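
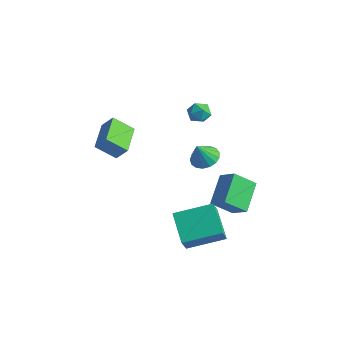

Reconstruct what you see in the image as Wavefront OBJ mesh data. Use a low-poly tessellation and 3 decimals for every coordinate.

v 1.623 -1.245 -1.075
v 2.551 -1.283 -0.363
v 1.022 0.205 -0.214
v 1.95 0.167 0.498
v 2.35 -0.407 -1.978
v 3.278 -0.445 -1.266
v 1.749 1.043 -1.117
v 2.677 1.005 -0.405
v -0.773 0.558 4.088
v -0.172 0.616 4.361
v -0.448 -0.316 3.559
v 0.153 -0.258 3.832
v -0.367 -0.427 4.207
v -0.567 0.114 4.534
v -0.053 0.186 3.386
v -0.253 0.727 3.713
v 0.273 0.386 3.927
v 0.079 0.007 4.435
v -0.699 0.293 3.485
v -0.893 -0.086 3.993
v 1.532 -1.584 2.701
v 2.285 -1.658 2.771
v 1.388 -2.036 3.759
v 2.217 -1.326 2.904
v 1.993 -1.053 2.99
v 1.662 -0.902 3.01
v 1.302 -0.907 2.959
v 0.995 -1.067 2.849
v 0.81 -1.345 2.705
v 0.791 -1.678 2.56
v 0.942 -1.99 2.447
v 1.227 -2.208 2.392
v 1.583 -2.283 2.409
v 1.927 -2.198 2.492
v 2.18 -1.973 2.623
v 2.304 -3.826 -2.338
v 2.64 -4.554 -1.13
v 1.007 -2.988 -1.472
v 1.344 -3.716 -0.264
v 3.596 -2.364 -1.816
v 3.933 -3.092 -0.608
v 2.3 -1.526 -0.95
v 2.636 -2.254 0.258
v -2.484 -3.475 1.565
v -3.32 -4.1 2.372
v -3.374 -2.007 1.778
v -4.211 -2.632 2.585
v -1.929 -3.248 2.315
v -2.766 -3.873 3.122
v -2.82 -1.78 2.528
v -3.656 -2.405 3.335
f 2 4 1
f 5 2 1
f 1 4 3
f 3 5 1
f 2 8 4
f 6 2 5
f 6 8 2
f 4 8 3
f 7 5 3
f 3 8 7
f 7 6 5
f 8 6 7
f 9 20 14
f 9 14 10
f 9 10 16
f 9 16 19
f 9 19 20
f 10 14 18
f 14 20 13
f 20 19 11
f 19 16 15
f 16 10 17
f 12 18 13
f 12 13 11
f 12 11 15
f 12 15 17
f 12 17 18
f 13 18 14
f 11 13 20
f 15 11 19
f 17 15 16
f 18 17 10
f 22 21 24
f 22 24 23
f 24 21 25
f 24 25 23
f 25 21 26
f 25 26 23
f 26 21 27
f 26 27 23
f 27 21 28
f 27 28 23
f 28 21 29
f 28 29 23
f 29 21 30
f 29 30 23
f 30 21 31
f 30 31 23
f 31 21 32
f 31 32 23
f 32 21 33
f 32 33 23
f 33 21 34
f 33 34 23
f 34 21 35
f 34 35 23
f 35 21 22
f 35 22 23
f 37 39 36
f 40 37 36
f 36 39 38
f 38 40 36
f 37 43 39
f 41 37 40
f 41 43 37
f 39 43 38
f 42 40 38
f 38 43 42
f 42 41 40
f 43 41 42
f 45 47 44
f 48 45 44
f 44 47 46
f 46 48 44
f 45 51 47
f 49 45 48
f 49 51 45
f 47 51 46
f 50 48 46
f 46 51 50
f 50 49 48
f 51 49 50



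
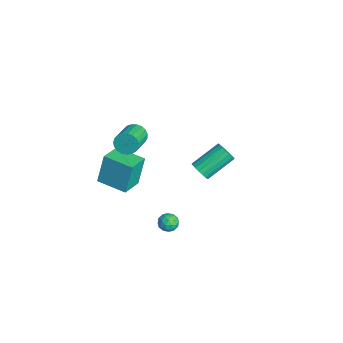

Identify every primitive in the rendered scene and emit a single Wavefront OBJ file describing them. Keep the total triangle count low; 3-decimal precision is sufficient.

v 3.399 -1.26 0.267
v 3.797 -0.766 0.12
v 4.063 -1.934 -0.2
v 4.461 -1.44 -0.347
v 4.388 -1.626 0.274
v 3.978 -1.21 0.562
v 3.882 -1.49 -0.642
v 3.472 -1.074 -0.354
v 4.096 -0.908 -0.442
v 4.409 -0.992 0.124
v 3.451 -1.708 -0.204
v 3.764 -1.792 0.362
v 3.54 -0.954 0.234
v 4.32 -1.746 -0.314
v 4.277 -1.856 0.051
v 4.511 -1.565 -0.036
v 3.646 -1.215 0.494
v 3.88 -0.924 0.408
v 4.227 -1.43 0.498
v 3.98 -1.776 -0.488
v 4.214 -1.485 -0.574
v 3.349 -1.135 -0.044
v 3.583 -0.844 -0.131
v 3.633 -1.27 -0.578
v 3.95 -0.747 -0.182
v 4.34 -1.143 -0.456
v 4 -1.173 -0.63
v 3.759 -0.928 -0.461
v 4.134 -0.796 0.151
v 4.524 -1.192 -0.124
v 4.481 -1.302 0.241
v 4.239 -1.057 0.41
v 4.309 -0.88 -0.18
v 3.336 -1.508 0.044
v 3.726 -1.904 -0.231
v 3.621 -1.643 -0.49
v 3.379 -1.398 -0.321
v 3.52 -1.557 0.376
v 3.91 -1.953 0.102
v 4.101 -1.772 0.381
v 3.86 -1.527 0.55
v 3.551 -1.82 0.1
v -1.652 2.066 -1.568
v -1.452 1.729 -0.952
v -1.907 3.497 0.164
v -2.108 3.834 -0.452
v -1.175 1.865 -1.054
v -1.63 3.633 0.062
v -0.992 2.04 -1.257
v -1.448 3.808 -0.142
v -0.94 2.221 -1.522
v -1.396 3.989 -0.407
v -1.029 2.37 -1.796
v -1.485 4.139 -0.681
v -1.242 2.46 -2.025
v -1.698 4.228 -0.91
v -1.536 2.471 -2.163
v -1.991 4.24 -1.048
v -1.853 2.403 -2.184
v -2.308 4.171 -1.068
v -2.13 2.267 -2.082
v -2.585 4.035 -0.966
v -2.312 2.092 -1.878
v -2.768 3.86 -0.763
v -2.364 1.911 -1.613
v -2.82 3.679 -0.498
v -2.275 1.761 -1.339
v -2.731 3.53 -0.224
v -2.062 1.672 -1.11
v -2.518 3.44 0.005
v -1.769 1.66 -0.972
v -2.224 3.429 0.143
v -4.936 -2.668 -3.586
v -5.25 -2.148 -1.555
v -3.541 -1.269 -3.729
v -3.855 -0.75 -1.698
v -3.825 -3.73 -3.142
v -4.139 -3.211 -1.111
v -2.43 -2.332 -3.285
v -2.744 -1.812 -1.254
v -1.113 -1.987 3.558
v -0.689 -1.748 2.973
v 0.716 -2.615 3.638
v 0.293 -2.853 4.222
v -0.647 -1.517 3.184
v 0.759 -2.383 3.849
v -0.684 -1.367 3.46
v 0.721 -2.233 4.125
v -0.796 -1.324 3.752
v 0.609 -2.19 4.417
v -0.963 -1.396 4.011
v 0.443 -2.262 4.676
v -1.155 -1.569 4.191
v 0.25 -2.436 4.856
v -1.341 -1.816 4.262
v 0.065 -2.682 4.927
v -1.486 -2.091 4.211
v -0.081 -2.958 4.876
v -1.568 -2.349 4.047
v -0.162 -3.215 4.712
v -1.57 -2.544 3.798
v -0.165 -3.41 4.463
v -1.494 -2.643 3.508
v -0.088 -3.509 4.173
v -1.351 -2.628 3.226
v 0.054 -3.494 3.891
v -1.168 -2.502 3.002
v 0.238 -3.369 3.667
v -0.975 -2.288 2.873
v 0.431 -3.154 3.538
v -0.805 -2.021 2.863
v 0.6 -2.887 3.528
f 1 38 17
f 38 12 41
f 17 41 6
f 38 41 17
f 1 17 13
f 17 6 18
f 13 18 2
f 17 18 13
f 1 13 22
f 13 2 23
f 22 23 8
f 13 23 22
f 1 22 34
f 22 8 37
f 34 37 11
f 22 37 34
f 1 34 38
f 34 11 42
f 38 42 12
f 34 42 38
f 2 18 29
f 18 6 32
f 29 32 10
f 18 32 29
f 6 41 19
f 41 12 40
f 19 40 5
f 41 40 19
f 12 42 39
f 42 11 35
f 39 35 3
f 42 35 39
f 11 37 36
f 37 8 24
f 36 24 7
f 37 24 36
f 8 23 28
f 23 2 25
f 28 25 9
f 23 25 28
f 4 30 16
f 30 10 31
f 16 31 5
f 30 31 16
f 4 16 14
f 16 5 15
f 14 15 3
f 16 15 14
f 4 14 21
f 14 3 20
f 21 20 7
f 14 20 21
f 4 21 26
f 21 7 27
f 26 27 9
f 21 27 26
f 4 26 30
f 26 9 33
f 30 33 10
f 26 33 30
f 5 31 19
f 31 10 32
f 19 32 6
f 31 32 19
f 3 15 39
f 15 5 40
f 39 40 12
f 15 40 39
f 7 20 36
f 20 3 35
f 36 35 11
f 20 35 36
f 9 27 28
f 27 7 24
f 28 24 8
f 27 24 28
f 10 33 29
f 33 9 25
f 29 25 2
f 33 25 29
f 44 43 47
f 44 47 45
f 45 47 48
f 45 48 46
f 47 43 49
f 47 49 48
f 48 49 50
f 48 50 46
f 49 43 51
f 49 51 50
f 50 51 52
f 50 52 46
f 51 43 53
f 51 53 52
f 52 53 54
f 52 54 46
f 53 43 55
f 53 55 54
f 54 55 56
f 54 56 46
f 55 43 57
f 55 57 56
f 56 57 58
f 56 58 46
f 57 43 59
f 57 59 58
f 58 59 60
f 58 60 46
f 59 43 61
f 59 61 60
f 60 61 62
f 60 62 46
f 61 43 63
f 61 63 62
f 62 63 64
f 62 64 46
f 63 43 65
f 63 65 64
f 64 65 66
f 64 66 46
f 65 43 67
f 65 67 66
f 66 67 68
f 66 68 46
f 67 43 69
f 67 69 68
f 68 69 70
f 68 70 46
f 69 43 71
f 69 71 70
f 70 71 72
f 70 72 46
f 71 43 44
f 71 44 72
f 72 44 45
f 72 45 46
f 74 76 73
f 77 74 73
f 73 76 75
f 75 77 73
f 74 80 76
f 78 74 77
f 78 80 74
f 76 80 75
f 79 77 75
f 75 80 79
f 79 78 77
f 80 78 79
f 82 81 85
f 82 85 83
f 83 85 86
f 83 86 84
f 85 81 87
f 85 87 86
f 86 87 88
f 86 88 84
f 87 81 89
f 87 89 88
f 88 89 90
f 88 90 84
f 89 81 91
f 89 91 90
f 90 91 92
f 90 92 84
f 91 81 93
f 91 93 92
f 92 93 94
f 92 94 84
f 93 81 95
f 93 95 94
f 94 95 96
f 94 96 84
f 95 81 97
f 95 97 96
f 96 97 98
f 96 98 84
f 97 81 99
f 97 99 98
f 98 99 100
f 98 100 84
f 99 81 101
f 99 101 100
f 100 101 102
f 100 102 84
f 101 81 103
f 101 103 102
f 102 103 104
f 102 104 84
f 103 81 105
f 103 105 104
f 104 105 106
f 104 106 84
f 105 81 107
f 105 107 106
f 106 107 108
f 106 108 84
f 107 81 109
f 107 109 108
f 108 109 110
f 108 110 84
f 109 81 111
f 109 111 110
f 110 111 112
f 110 112 84
f 111 81 82
f 111 82 112
f 112 82 83
f 112 83 84



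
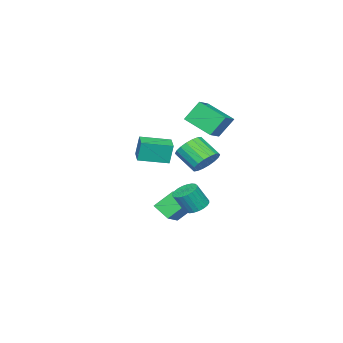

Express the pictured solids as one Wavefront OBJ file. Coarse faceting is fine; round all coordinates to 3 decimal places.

v 0.988 3.11 -2.345
v 1.476 2.591 -2.73
v 2 2.111 -1.421
v 1.512 2.63 -1.035
v 1.661 2.846 -2.711
v 2.185 2.366 -1.401
v 1.743 3.142 -2.636
v 2.267 2.662 -1.326
v 1.711 3.432 -2.516
v 2.235 2.952 -1.206
v 1.569 3.674 -2.37
v 2.093 3.194 -1.061
v 1.338 3.83 -2.221
v 1.862 3.35 -0.911
v 1.054 3.876 -2.09
v 1.578 3.396 -0.781
v 0.76 3.806 -1.998
v 1.284 3.326 -0.689
v 0.5 3.629 -1.959
v 1.024 3.149 -0.65
v 0.315 3.374 -1.979
v 0.839 2.894 -0.669
v 0.233 3.078 -2.054
v 0.757 2.598 -0.744
v 0.265 2.788 -2.174
v 0.789 2.308 -0.864
v 0.407 2.546 -2.319
v 0.931 2.066 -1.01
v 0.638 2.39 -2.469
v 1.162 1.91 -1.159
v 0.922 2.344 -2.599
v 1.446 1.864 -1.29
v 1.216 2.414 -2.691
v 1.74 1.934 -1.382
v -2.519 -1.45 -0.591
v -2.656 -1.245 0.828
v -1.531 -0.59 -0.619
v -1.668 -0.385 0.799
v -1.252 -2.895 -0.259
v -1.389 -2.69 1.159
v -0.264 -2.035 -0.288
v -0.401 -1.83 1.131
v -2.461 0.729 -4.216
v -2.549 -0.354 -3.484
v -0.76 1.22 -3.286
v -0.849 0.137 -2.553
v -1.631 -0.077 -5.307
v -1.72 -1.16 -4.574
v 0.069 0.414 -4.376
v -0.019 -0.669 -3.644
v -3.358 2.78 3.161
v -3.441 0.87 4.006
v -2.165 2.964 3.695
v -2.248 1.054 4.54
v -2.672 2.166 1.84
v -2.755 0.256 2.685
v -1.479 2.35 2.374
v -1.562 0.44 3.219
v -2.473 1.428 -0.394
v -1.479 1.518 -0.138
v -1.613 0.143 0.87
v -2.607 0.052 0.614
v -1.69 1.772 0.18
v -1.824 0.397 1.188
v -2.056 1.957 0.385
v -2.19 0.582 1.392
v -2.505 2.038 0.435
v -2.639 0.663 1.443
v -2.947 1.998 0.321
v -3.081 0.622 1.329
v -3.295 1.844 0.066
v -3.429 0.469 1.073
v -3.481 1.609 -0.281
v -3.615 0.233 0.727
v -3.467 1.337 -0.65
v -3.601 -0.038 0.358
v -3.256 1.083 -0.968
v -3.39 -0.292 0.04
v -2.89 0.898 -1.172
v -3.024 -0.477 -0.165
v -2.441 0.817 -1.223
v -2.575 -0.558 -0.215
v -1.999 0.858 -1.109
v -2.133 -0.518 -0.101
v -1.651 1.011 -0.853
v -1.785 -0.364 0.154
v -1.465 1.247 -0.507
v -1.599 -0.129 0.501
f 2 1 5
f 2 5 3
f 3 5 6
f 3 6 4
f 5 1 7
f 5 7 6
f 6 7 8
f 6 8 4
f 7 1 9
f 7 9 8
f 8 9 10
f 8 10 4
f 9 1 11
f 9 11 10
f 10 11 12
f 10 12 4
f 11 1 13
f 11 13 12
f 12 13 14
f 12 14 4
f 13 1 15
f 13 15 14
f 14 15 16
f 14 16 4
f 15 1 17
f 15 17 16
f 16 17 18
f 16 18 4
f 17 1 19
f 17 19 18
f 18 19 20
f 18 20 4
f 19 1 21
f 19 21 20
f 20 21 22
f 20 22 4
f 21 1 23
f 21 23 22
f 22 23 24
f 22 24 4
f 23 1 25
f 23 25 24
f 24 25 26
f 24 26 4
f 25 1 27
f 25 27 26
f 26 27 28
f 26 28 4
f 27 1 29
f 27 29 28
f 28 29 30
f 28 30 4
f 29 1 31
f 29 31 30
f 30 31 32
f 30 32 4
f 31 1 33
f 31 33 32
f 32 33 34
f 32 34 4
f 33 1 2
f 33 2 34
f 34 2 3
f 34 3 4
f 36 38 35
f 39 36 35
f 35 38 37
f 37 39 35
f 36 42 38
f 40 36 39
f 40 42 36
f 38 42 37
f 41 39 37
f 37 42 41
f 41 40 39
f 42 40 41
f 44 46 43
f 47 44 43
f 43 46 45
f 45 47 43
f 44 50 46
f 48 44 47
f 48 50 44
f 46 50 45
f 49 47 45
f 45 50 49
f 49 48 47
f 50 48 49
f 52 54 51
f 55 52 51
f 51 54 53
f 53 55 51
f 52 58 54
f 56 52 55
f 56 58 52
f 54 58 53
f 57 55 53
f 53 58 57
f 57 56 55
f 58 56 57
f 60 59 63
f 60 63 61
f 61 63 64
f 61 64 62
f 63 59 65
f 63 65 64
f 64 65 66
f 64 66 62
f 65 59 67
f 65 67 66
f 66 67 68
f 66 68 62
f 67 59 69
f 67 69 68
f 68 69 70
f 68 70 62
f 69 59 71
f 69 71 70
f 70 71 72
f 70 72 62
f 71 59 73
f 71 73 72
f 72 73 74
f 72 74 62
f 73 59 75
f 73 75 74
f 74 75 76
f 74 76 62
f 75 59 77
f 75 77 76
f 76 77 78
f 76 78 62
f 77 59 79
f 77 79 78
f 78 79 80
f 78 80 62
f 79 59 81
f 79 81 80
f 80 81 82
f 80 82 62
f 81 59 83
f 81 83 82
f 82 83 84
f 82 84 62
f 83 59 85
f 83 85 84
f 84 85 86
f 84 86 62
f 85 59 87
f 85 87 86
f 86 87 88
f 86 88 62
f 87 59 60
f 87 60 88
f 88 60 61
f 88 61 62



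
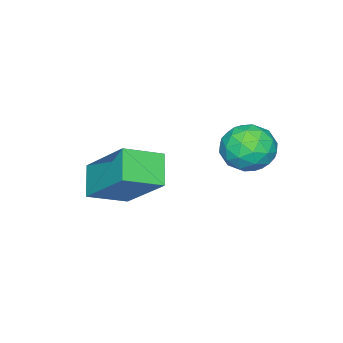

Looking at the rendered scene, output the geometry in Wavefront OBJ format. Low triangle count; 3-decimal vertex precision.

v -1.358 0.472 -1.065
v -0.704 0.218 -0.812
v -1.696 -0.658 -1.328
v -1.042 -0.912 -1.075
v -1.541 -0.627 -0.598
v -1.332 0.071 -0.436
v -1.068 -0.511 -1.704
v -0.859 0.187 -1.542
v -0.524 -0.39 -1.207
v -0.817 -0.462 -0.524
v -1.583 0.022 -1.616
v -1.876 -0.05 -0.933
v -1.001 0.444 -0.916
v -1.399 -0.884 -1.224
v -1.692 -0.716 -0.944
v -1.307 -0.866 -0.795
v -1.371 0.358 -0.695
v -0.986 0.208 -0.546
v -1.478 -0.288 -0.42
v -1.414 -0.648 -1.594
v -1.029 -0.798 -1.445
v -1.093 0.426 -1.345
v -0.708 0.276 -1.196
v -0.922 -0.152 -1.72
v -0.511 -0.063 -0.999
v -0.71 -0.727 -1.153
v -0.725 -0.491 -1.523
v -0.603 -0.081 -1.428
v -0.683 -0.105 -0.597
v -0.882 -0.769 -0.751
v -1.175 -0.601 -0.472
v -1.052 -0.191 -0.376
v -0.578 -0.462 -0.829
v -1.518 0.329 -1.389
v -1.717 -0.335 -1.543
v -1.348 -0.249 -1.764
v -1.225 0.161 -1.668
v -1.69 0.287 -0.987
v -1.889 -0.377 -1.141
v -1.797 -0.359 -0.712
v -1.675 0.051 -0.617
v -1.822 0.022 -1.311
v 0.819 -3.503 -1.795
v 1.165 -2.186 -0.543
v -0.014 -2.895 -2.206
v 0.332 -1.578 -0.954
v 1.428 -3.082 -2.406
v 1.774 -1.765 -1.154
v 0.595 -2.474 -2.817
v 0.941 -1.157 -1.565
f 1 38 17
f 38 12 41
f 17 41 6
f 38 41 17
f 1 17 13
f 17 6 18
f 13 18 2
f 17 18 13
f 1 13 22
f 13 2 23
f 22 23 8
f 13 23 22
f 1 22 34
f 22 8 37
f 34 37 11
f 22 37 34
f 1 34 38
f 34 11 42
f 38 42 12
f 34 42 38
f 2 18 29
f 18 6 32
f 29 32 10
f 18 32 29
f 6 41 19
f 41 12 40
f 19 40 5
f 41 40 19
f 12 42 39
f 42 11 35
f 39 35 3
f 42 35 39
f 11 37 36
f 37 8 24
f 36 24 7
f 37 24 36
f 8 23 28
f 23 2 25
f 28 25 9
f 23 25 28
f 4 30 16
f 30 10 31
f 16 31 5
f 30 31 16
f 4 16 14
f 16 5 15
f 14 15 3
f 16 15 14
f 4 14 21
f 14 3 20
f 21 20 7
f 14 20 21
f 4 21 26
f 21 7 27
f 26 27 9
f 21 27 26
f 4 26 30
f 26 9 33
f 30 33 10
f 26 33 30
f 5 31 19
f 31 10 32
f 19 32 6
f 31 32 19
f 3 15 39
f 15 5 40
f 39 40 12
f 15 40 39
f 7 20 36
f 20 3 35
f 36 35 11
f 20 35 36
f 9 27 28
f 27 7 24
f 28 24 8
f 27 24 28
f 10 33 29
f 33 9 25
f 29 25 2
f 33 25 29
f 44 46 43
f 47 44 43
f 43 46 45
f 45 47 43
f 44 50 46
f 48 44 47
f 48 50 44
f 46 50 45
f 49 47 45
f 45 50 49
f 49 48 47
f 50 48 49



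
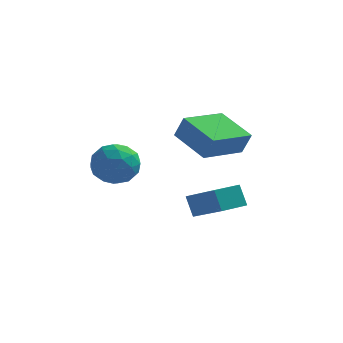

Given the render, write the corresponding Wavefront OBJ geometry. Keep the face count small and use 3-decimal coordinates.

v -1.373 -0.274 -4.537
v -1.737 0.05 -3.652
v -0.613 0.576 -4.535
v -0.976 0.899 -3.65
v 0.016 -1.519 -3.51
v -0.347 -1.196 -2.625
v 0.777 -0.67 -3.508
v 0.413 -0.346 -2.623
v -3.795 -1.593 -0.74
v -3.205 -1.839 -1.508
v -4.315 -3.121 -0.652
v -3.725 -3.367 -1.42
v -3.322 -3.126 -0.538
v -3.001 -2.181 -0.593
v -4.519 -2.779 -1.567
v -4.198 -1.834 -1.622
v -3.653 -2.571 -2.019
v -2.913 -2.786 -1.383
v -4.607 -2.174 -0.777
v -3.867 -2.389 -0.141
v -3.455 -1.582 -1.132
v -4.065 -3.378 -1.028
v -3.829 -3.236 -0.509
v -3.482 -3.381 -0.961
v -3.335 -1.783 -0.594
v -2.988 -1.928 -1.045
v -3.057 -2.684 -0.475
v -4.532 -3.032 -1.115
v -4.185 -3.177 -1.566
v -4.038 -1.579 -1.199
v -3.691 -1.724 -1.651
v -4.463 -2.276 -1.685
v -3.371 -2.157 -1.884
v -3.676 -3.055 -1.832
v -4.143 -2.709 -1.919
v -3.954 -2.154 -1.951
v -2.936 -2.283 -1.51
v -3.242 -3.181 -1.458
v -3.005 -3.039 -0.939
v -2.816 -2.484 -0.972
v -3.199 -2.713 -1.81
v -4.278 -1.779 -0.702
v -4.584 -2.677 -0.65
v -4.704 -2.476 -1.188
v -4.515 -1.921 -1.221
v -3.844 -1.905 -0.328
v -4.149 -2.803 -0.276
v -3.566 -2.806 -0.209
v -3.377 -2.251 -0.241
v -4.321 -2.247 -0.35
v -0.18 -3.711 0.102
v 0.186 -3.797 1.007
v -1.482 -2.77 0.718
v -1.116 -2.856 1.623
v 0.856 -2.104 -0.163
v 1.222 -2.19 0.742
v -0.446 -1.163 0.453
v -0.08 -1.249 1.358
f 2 4 1
f 5 2 1
f 1 4 3
f 3 5 1
f 2 8 4
f 6 2 5
f 6 8 2
f 4 8 3
f 7 5 3
f 3 8 7
f 7 6 5
f 8 6 7
f 9 46 25
f 46 20 49
f 25 49 14
f 46 49 25
f 9 25 21
f 25 14 26
f 21 26 10
f 25 26 21
f 9 21 30
f 21 10 31
f 30 31 16
f 21 31 30
f 9 30 42
f 30 16 45
f 42 45 19
f 30 45 42
f 9 42 46
f 42 19 50
f 46 50 20
f 42 50 46
f 10 26 37
f 26 14 40
f 37 40 18
f 26 40 37
f 14 49 27
f 49 20 48
f 27 48 13
f 49 48 27
f 20 50 47
f 50 19 43
f 47 43 11
f 50 43 47
f 19 45 44
f 45 16 32
f 44 32 15
f 45 32 44
f 16 31 36
f 31 10 33
f 36 33 17
f 31 33 36
f 12 38 24
f 38 18 39
f 24 39 13
f 38 39 24
f 12 24 22
f 24 13 23
f 22 23 11
f 24 23 22
f 12 22 29
f 22 11 28
f 29 28 15
f 22 28 29
f 12 29 34
f 29 15 35
f 34 35 17
f 29 35 34
f 12 34 38
f 34 17 41
f 38 41 18
f 34 41 38
f 13 39 27
f 39 18 40
f 27 40 14
f 39 40 27
f 11 23 47
f 23 13 48
f 47 48 20
f 23 48 47
f 15 28 44
f 28 11 43
f 44 43 19
f 28 43 44
f 17 35 36
f 35 15 32
f 36 32 16
f 35 32 36
f 18 41 37
f 41 17 33
f 37 33 10
f 41 33 37
f 52 54 51
f 55 52 51
f 51 54 53
f 53 55 51
f 52 58 54
f 56 52 55
f 56 58 52
f 54 58 53
f 57 55 53
f 53 58 57
f 57 56 55
f 58 56 57



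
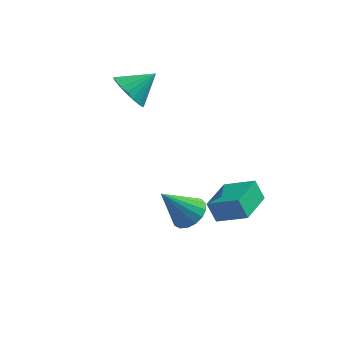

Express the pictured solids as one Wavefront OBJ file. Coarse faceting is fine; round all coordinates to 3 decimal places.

v 2.092 -0.917 -3.858
v 1.613 -0.765 -2.857
v 2.447 1.027 -3.984
v 1.968 1.179 -2.983
v 3.572 -1.139 -3.117
v 3.093 -0.987 -2.116
v 3.927 0.805 -3.243
v 3.448 0.957 -2.242
v -2.672 1.911 2.04
v -2.327 2.447 1.181
v -1.588 2.689 2.96
v -2.648 2.714 1.333
v -2.974 2.842 1.608
v -3.247 2.809 1.958
v -3.421 2.621 2.322
v -3.465 2.31 2.637
v -3.372 1.93 2.849
v -3.158 1.547 2.921
v -2.86 1.227 2.841
v -2.529 1.025 2.623
v -2.223 0.976 2.303
v -1.994 1.089 1.939
v -1.883 1.344 1.591
v -1.908 1.697 1.322
v -2.065 2.087 1.177
v 1.51 -3.649 -1.144
v 1.988 -4.411 -1.118
v 0.43 -4.271 0.444
v 2.208 -4.142 -0.863
v 2.269 -3.761 -0.673
v 2.155 -3.354 -0.59
v 1.894 -3.014 -0.635
v 1.545 -2.82 -0.796
v 1.188 -2.815 -1.037
v 0.905 -3.002 -1.303
v 0.76 -3.336 -1.532
v 0.788 -3.743 -1.673
v 0.981 -4.127 -1.692
v 1.295 -4.402 -1.586
v 1.658 -4.505 -1.379
f 2 4 1
f 5 2 1
f 1 4 3
f 3 5 1
f 2 8 4
f 6 2 5
f 6 8 2
f 4 8 3
f 7 5 3
f 3 8 7
f 7 6 5
f 8 6 7
f 10 9 12
f 10 12 11
f 12 9 13
f 12 13 11
f 13 9 14
f 13 14 11
f 14 9 15
f 14 15 11
f 15 9 16
f 15 16 11
f 16 9 17
f 16 17 11
f 17 9 18
f 17 18 11
f 18 9 19
f 18 19 11
f 19 9 20
f 19 20 11
f 20 9 21
f 20 21 11
f 21 9 22
f 21 22 11
f 22 9 23
f 22 23 11
f 23 9 24
f 23 24 11
f 24 9 25
f 24 25 11
f 25 9 10
f 25 10 11
f 27 26 29
f 27 29 28
f 29 26 30
f 29 30 28
f 30 26 31
f 30 31 28
f 31 26 32
f 31 32 28
f 32 26 33
f 32 33 28
f 33 26 34
f 33 34 28
f 34 26 35
f 34 35 28
f 35 26 36
f 35 36 28
f 36 26 37
f 36 37 28
f 37 26 38
f 37 38 28
f 38 26 39
f 38 39 28
f 39 26 40
f 39 40 28
f 40 26 27
f 40 27 28



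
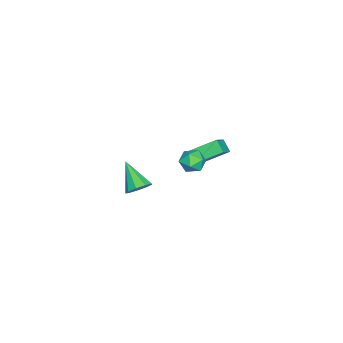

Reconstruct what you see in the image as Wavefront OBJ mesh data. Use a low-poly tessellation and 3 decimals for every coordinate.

v -1.946 -2.126 -0.931
v -1.705 -1.81 -0.25
v -0.735 -2.19 -1.33
v -0.494 -1.874 -0.649
v -0.794 -2.604 -0.661
v -1.542 -2.564 -0.415
v -0.898 -1.436 -1.165
v -1.646 -1.396 -0.919
v -1.057 -1.384 -0.394
v -0.993 -2.106 -0.083
v -1.447 -1.894 -1.497
v -1.383 -2.616 -1.186
v -2.893 -2.77 -1.495
v -3.457 -1.417 -0.654
v -3.976 -2.732 -2.284
v -4.54 -1.378 -1.443
v -2.48 -2.262 -2.037
v -3.044 -0.908 -1.196
v -3.563 -2.223 -2.826
v -4.127 -0.87 -1.985
v 3.409 -3.217 0.365
v 3.805 -3.792 0.152
v 2.531 -4.243 1.495
v 4.03 -3.562 0.534
v 3.963 -3.172 0.838
v 3.638 -2.802 0.92
v 3.205 -2.627 0.743
v 2.868 -2.728 0.389
v 2.784 -3.058 0.024
v 2.992 -3.463 -0.181
v 3.395 -3.753 -0.131
f 1 12 6
f 1 6 2
f 1 2 8
f 1 8 11
f 1 11 12
f 2 6 10
f 6 12 5
f 12 11 3
f 11 8 7
f 8 2 9
f 4 10 5
f 4 5 3
f 4 3 7
f 4 7 9
f 4 9 10
f 5 10 6
f 3 5 12
f 7 3 11
f 9 7 8
f 10 9 2
f 14 16 13
f 17 14 13
f 13 16 15
f 15 17 13
f 14 20 16
f 18 14 17
f 18 20 14
f 16 20 15
f 19 17 15
f 15 20 19
f 19 18 17
f 20 18 19
f 22 21 24
f 22 24 23
f 24 21 25
f 24 25 23
f 25 21 26
f 25 26 23
f 26 21 27
f 26 27 23
f 27 21 28
f 27 28 23
f 28 21 29
f 28 29 23
f 29 21 30
f 29 30 23
f 30 21 31
f 30 31 23
f 31 21 22
f 31 22 23



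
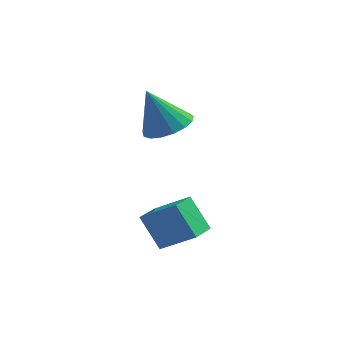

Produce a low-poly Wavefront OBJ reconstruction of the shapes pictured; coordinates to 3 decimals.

v -1.985 2.918 3.061
v -1.099 3.291 3.482
v -2.775 2.742 4.879
v -1.376 3.703 3.402
v -1.793 3.934 3.243
v -2.253 3.933 3.043
v -2.653 3.7 2.847
v -2.899 3.287 2.7
v -2.936 2.79 2.635
v -2.755 2.323 2.668
v -2.398 1.991 2.791
v -1.946 1.873 2.976
v -1.503 1.993 3.18
v -1.17 2.326 3.357
v -1.024 2.794 3.466
v -1.194 -1.13 -1.101
v -2.048 -0.753 0.211
v -0.942 -0.038 -1.251
v -1.797 0.338 0.061
v 0.197 -1.318 -0.141
v -0.658 -0.942 1.171
v 0.448 -0.227 -0.291
v -0.406 0.15 1.021
f 2 1 4
f 2 4 3
f 4 1 5
f 4 5 3
f 5 1 6
f 5 6 3
f 6 1 7
f 6 7 3
f 7 1 8
f 7 8 3
f 8 1 9
f 8 9 3
f 9 1 10
f 9 10 3
f 10 1 11
f 10 11 3
f 11 1 12
f 11 12 3
f 12 1 13
f 12 13 3
f 13 1 14
f 13 14 3
f 14 1 15
f 14 15 3
f 15 1 2
f 15 2 3
f 17 19 16
f 20 17 16
f 16 19 18
f 18 20 16
f 17 23 19
f 21 17 20
f 21 23 17
f 19 23 18
f 22 20 18
f 18 23 22
f 22 21 20
f 23 21 22



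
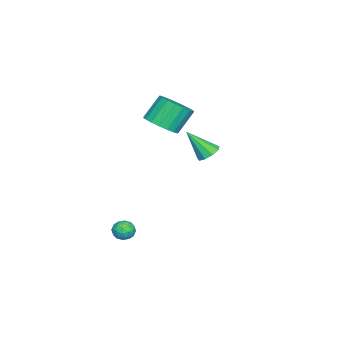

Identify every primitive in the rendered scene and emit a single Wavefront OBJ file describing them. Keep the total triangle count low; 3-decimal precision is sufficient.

v 1.389 3.042 1.307
v 1.914 3.444 1.536
v 1.611 1.918 2.773
v 1.498 3.598 1.717
v 1.031 3.492 1.706
v 0.732 3.174 1.508
v 0.741 2.795 1.216
v 1.053 2.531 0.967
v 1.522 2.506 0.876
v 1.93 2.731 0.988
v 2.084 3.102 1.248
v -2.674 -1.063 0.71
v -2.034 -1.668 1.352
v -2.827 -1.043 2.732
v -3.466 -0.437 2.09
v -1.783 -1.255 1.309
v -2.576 -0.629 2.689
v -1.709 -0.804 1.147
v -2.502 -0.178 2.527
v -1.826 -0.404 0.898
v -2.619 0.222 2.278
v -2.11 -0.135 0.613
v -2.903 0.491 1.992
v -2.507 -0.049 0.346
v -3.3 0.577 1.726
v -2.936 -0.164 0.152
v -3.729 0.462 1.532
v -3.313 -0.457 0.068
v -4.106 0.168 1.448
v -3.564 -0.871 0.111
v -4.357 -0.245 1.491
v -3.638 -1.322 0.273
v -4.431 -0.696 1.653
v -3.521 -1.722 0.522
v -4.314 -1.096 1.902
v -3.237 -1.991 0.808
v -4.03 -1.365 2.187
v -2.84 -2.077 1.074
v -3.633 -1.451 2.454
v -2.411 -1.962 1.268
v -3.204 -1.336 2.648
v 3.322 -0.26 -4.067
v 3.959 -0.301 -4.243
v 3.441 -1.119 -3.437
v 4.078 -1.16 -3.613
v 3.87 -0.656 -3.236
v 3.797 -0.126 -3.625
v 3.603 -1.294 -4.055
v 3.53 -0.764 -4.444
v 4.133 -0.94 -4.235
v 4.298 -0.546 -3.729
v 3.102 -0.874 -3.951
v 3.267 -0.48 -3.445
v 3.63 -0.205 -4.21
v 3.77 -1.215 -3.47
v 3.648 -0.919 -3.248
v 4.022 -0.943 -3.351
v 3.535 -0.102 -3.847
v 3.909 -0.126 -3.951
v 3.857 -0.335 -3.359
v 3.491 -1.294 -3.729
v 3.865 -1.318 -3.833
v 3.378 -0.477 -4.329
v 3.752 -0.501 -4.432
v 3.543 -1.085 -4.321
v 4.107 -0.605 -4.309
v 4.177 -1.11 -3.939
v 3.898 -1.189 -4.199
v 3.854 -0.877 -4.428
v 4.204 -0.373 -4.012
v 4.274 -0.878 -3.642
v 4.152 -0.582 -3.42
v 4.108 -0.27 -3.649
v 4.306 -0.749 -4.007
v 3.126 -0.542 -4.038
v 3.196 -1.047 -3.668
v 3.292 -1.15 -4.031
v 3.248 -0.838 -4.26
v 3.223 -0.31 -3.741
v 3.293 -0.815 -3.371
v 3.546 -0.543 -3.252
v 3.502 -0.231 -3.481
v 3.094 -0.671 -3.673
f 2 1 4
f 2 4 3
f 4 1 5
f 4 5 3
f 5 1 6
f 5 6 3
f 6 1 7
f 6 7 3
f 7 1 8
f 7 8 3
f 8 1 9
f 8 9 3
f 9 1 10
f 9 10 3
f 10 1 11
f 10 11 3
f 11 1 2
f 11 2 3
f 13 12 16
f 13 16 14
f 14 16 17
f 14 17 15
f 16 12 18
f 16 18 17
f 17 18 19
f 17 19 15
f 18 12 20
f 18 20 19
f 19 20 21
f 19 21 15
f 20 12 22
f 20 22 21
f 21 22 23
f 21 23 15
f 22 12 24
f 22 24 23
f 23 24 25
f 23 25 15
f 24 12 26
f 24 26 25
f 25 26 27
f 25 27 15
f 26 12 28
f 26 28 27
f 27 28 29
f 27 29 15
f 28 12 30
f 28 30 29
f 29 30 31
f 29 31 15
f 30 12 32
f 30 32 31
f 31 32 33
f 31 33 15
f 32 12 34
f 32 34 33
f 33 34 35
f 33 35 15
f 34 12 36
f 34 36 35
f 35 36 37
f 35 37 15
f 36 12 38
f 36 38 37
f 37 38 39
f 37 39 15
f 38 12 40
f 38 40 39
f 39 40 41
f 39 41 15
f 40 12 13
f 40 13 41
f 41 13 14
f 41 14 15
f 42 79 58
f 79 53 82
f 58 82 47
f 79 82 58
f 42 58 54
f 58 47 59
f 54 59 43
f 58 59 54
f 42 54 63
f 54 43 64
f 63 64 49
f 54 64 63
f 42 63 75
f 63 49 78
f 75 78 52
f 63 78 75
f 42 75 79
f 75 52 83
f 79 83 53
f 75 83 79
f 43 59 70
f 59 47 73
f 70 73 51
f 59 73 70
f 47 82 60
f 82 53 81
f 60 81 46
f 82 81 60
f 53 83 80
f 83 52 76
f 80 76 44
f 83 76 80
f 52 78 77
f 78 49 65
f 77 65 48
f 78 65 77
f 49 64 69
f 64 43 66
f 69 66 50
f 64 66 69
f 45 71 57
f 71 51 72
f 57 72 46
f 71 72 57
f 45 57 55
f 57 46 56
f 55 56 44
f 57 56 55
f 45 55 62
f 55 44 61
f 62 61 48
f 55 61 62
f 45 62 67
f 62 48 68
f 67 68 50
f 62 68 67
f 45 67 71
f 67 50 74
f 71 74 51
f 67 74 71
f 46 72 60
f 72 51 73
f 60 73 47
f 72 73 60
f 44 56 80
f 56 46 81
f 80 81 53
f 56 81 80
f 48 61 77
f 61 44 76
f 77 76 52
f 61 76 77
f 50 68 69
f 68 48 65
f 69 65 49
f 68 65 69
f 51 74 70
f 74 50 66
f 70 66 43
f 74 66 70



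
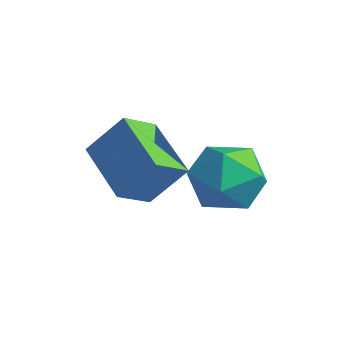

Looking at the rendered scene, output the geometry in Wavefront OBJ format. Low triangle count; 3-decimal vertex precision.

v -0.141 -3.104 2.897
v -1.967 -2.515 3.558
v -0.054 -2.004 2.155
v -1.881 -1.414 2.817
v 0.541 -2.346 4.103
v -1.286 -1.756 4.765
v 0.627 -1.245 3.362
v -1.199 -0.656 4.023
v -0.199 1.352 1.941
v 1.046 1.373 1.819
v -0.106 -0.573 2.561
v 1.139 -0.552 2.439
v 0.588 0.118 3.34
v 0.53 1.308 2.957
v 0.41 -0.508 1.423
v 0.352 0.682 1.04
v 1.422 0.224 1.499
v 1.532 0.611 2.683
v -0.592 0.189 1.697
v -0.482 0.576 2.881
f 2 4 1
f 5 2 1
f 1 4 3
f 3 5 1
f 2 8 4
f 6 2 5
f 6 8 2
f 4 8 3
f 7 5 3
f 3 8 7
f 7 6 5
f 8 6 7
f 9 20 14
f 9 14 10
f 9 10 16
f 9 16 19
f 9 19 20
f 10 14 18
f 14 20 13
f 20 19 11
f 19 16 15
f 16 10 17
f 12 18 13
f 12 13 11
f 12 11 15
f 12 15 17
f 12 17 18
f 13 18 14
f 11 13 20
f 15 11 19
f 17 15 16
f 18 17 10



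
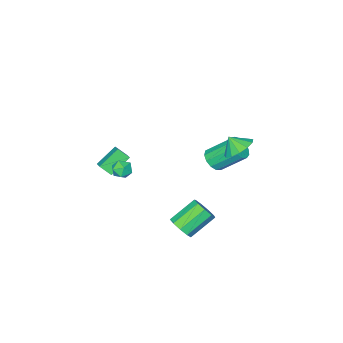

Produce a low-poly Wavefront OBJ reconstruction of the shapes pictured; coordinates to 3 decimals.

v 1.992 3.646 -1.575
v 2.466 3.593 -0.908
v 1.002 3.961 0.162
v 0.528 4.014 -0.505
v 2.46 4.121 -1.098
v 0.996 4.489 -0.028
v 2.235 4.427 -1.511
v 0.771 4.794 -0.441
v 1.896 4.367 -1.954
v 0.432 4.735 -0.884
v 1.602 3.97 -2.219
v 0.138 4.338 -1.15
v 1.491 3.422 -2.184
v 0.027 3.789 -1.114
v 1.614 2.978 -1.863
v 0.15 3.346 -0.793
v 1.914 2.847 -1.407
v 0.45 3.215 -0.338
v 2.25 3.09 -1.03
v 0.786 3.458 0.039
v -3.559 2.492 1.44
v -2.922 1.997 0.848
v -3.321 1.888 2.2
v -2.627 2.413 1.086
v -2.627 2.855 1.436
v -2.923 3.181 1.788
v -3.421 3.288 2.028
v -3.963 3.143 2.082
v -4.376 2.791 1.932
v -4.53 2.344 1.625
v -4.376 1.944 1.26
v -3.962 1.718 0.951
v -3.42 1.738 0.798
v -3.434 0.639 -0.621
v -3.015 1.265 -0.92
v -3.868 2.466 0.403
v -4.286 1.841 0.701
v -3.405 1.248 -1.155
v -4.258 2.449 0.167
v -3.804 1.037 -1.222
v -4.657 2.238 0.101
v -4.086 0.7 -1.097
v -4.939 1.901 0.225
v -4.161 0.344 -0.822
v -5.014 1.545 0.501
v -4.004 0.082 -0.483
v -4.857 1.283 0.84
v -3.667 -0.004 -0.188
v -4.52 1.197 1.135
v -3.255 0.115 -0.03
v -4.108 1.316 1.293
v -2.9 0.4 -0.061
v -3.753 1.602 1.262
v -2.715 0.762 -0.269
v -3.568 1.963 1.054
v -2.757 1.084 -0.589
v -3.61 2.285 0.734
v 3.554 1.521 2.75
v 3.929 1.305 3.251
v 3.551 0.535 2.329
v 3.926 0.319 2.83
v 3.297 0.497 2.94
v 3.299 1.107 3.2
v 4.181 0.733 2.38
v 4.183 1.343 2.64
v 4.317 0.819 3.023
v 3.771 0.673 3.369
v 3.709 1.167 2.211
v 3.163 1.021 2.557
v 0.407 -2.476 0.072
v 0.84 -1.742 0.536
v 1.658 -2.63 -0.848
v 2.09 -1.896 -0.384
v 0.77 -3.064 0.664
v 1.202 -2.33 1.128
v 2.02 -3.218 -0.256
v 2.453 -2.484 0.208
f 2 1 5
f 2 5 3
f 3 5 6
f 3 6 4
f 5 1 7
f 5 7 6
f 6 7 8
f 6 8 4
f 7 1 9
f 7 9 8
f 8 9 10
f 8 10 4
f 9 1 11
f 9 11 10
f 10 11 12
f 10 12 4
f 11 1 13
f 11 13 12
f 12 13 14
f 12 14 4
f 13 1 15
f 13 15 14
f 14 15 16
f 14 16 4
f 15 1 17
f 15 17 16
f 16 17 18
f 16 18 4
f 17 1 19
f 17 19 18
f 18 19 20
f 18 20 4
f 19 1 2
f 19 2 20
f 20 2 3
f 20 3 4
f 22 21 24
f 22 24 23
f 24 21 25
f 24 25 23
f 25 21 26
f 25 26 23
f 26 21 27
f 26 27 23
f 27 21 28
f 27 28 23
f 28 21 29
f 28 29 23
f 29 21 30
f 29 30 23
f 30 21 31
f 30 31 23
f 31 21 32
f 31 32 23
f 32 21 33
f 32 33 23
f 33 21 22
f 33 22 23
f 35 34 38
f 35 38 36
f 36 38 39
f 36 39 37
f 38 34 40
f 38 40 39
f 39 40 41
f 39 41 37
f 40 34 42
f 40 42 41
f 41 42 43
f 41 43 37
f 42 34 44
f 42 44 43
f 43 44 45
f 43 45 37
f 44 34 46
f 44 46 45
f 45 46 47
f 45 47 37
f 46 34 48
f 46 48 47
f 47 48 49
f 47 49 37
f 48 34 50
f 48 50 49
f 49 50 51
f 49 51 37
f 50 34 52
f 50 52 51
f 51 52 53
f 51 53 37
f 52 34 54
f 52 54 53
f 53 54 55
f 53 55 37
f 54 34 56
f 54 56 55
f 55 56 57
f 55 57 37
f 56 34 35
f 56 35 57
f 57 35 36
f 57 36 37
f 58 69 63
f 58 63 59
f 58 59 65
f 58 65 68
f 58 68 69
f 59 63 67
f 63 69 62
f 69 68 60
f 68 65 64
f 65 59 66
f 61 67 62
f 61 62 60
f 61 60 64
f 61 64 66
f 61 66 67
f 62 67 63
f 60 62 69
f 64 60 68
f 66 64 65
f 67 66 59
f 71 73 70
f 74 71 70
f 70 73 72
f 72 74 70
f 71 77 73
f 75 71 74
f 75 77 71
f 73 77 72
f 76 74 72
f 72 77 76
f 76 75 74
f 77 75 76



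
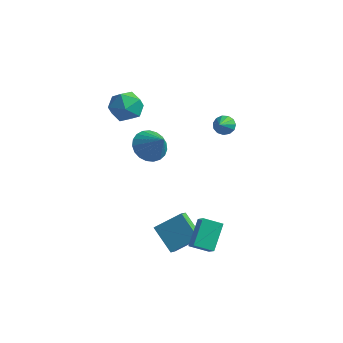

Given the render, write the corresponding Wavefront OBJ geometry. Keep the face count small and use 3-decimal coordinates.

v 0.19 3.499 1.276
v 0.553 3.853 1.634
v 0.37 2.541 2.044
v 0.227 3.89 1.756
v -0.109 3.803 1.726
v -0.351 3.619 1.553
v -0.421 3.397 1.293
v -0.297 3.207 1.027
v -0.018 3.11 0.84
v 0.327 3.136 0.792
v 0.629 3.278 0.898
v 0.791 3.489 1.124
v 0.763 3.703 1.398
v -3.51 2.1 -0.829
v -2.986 2.982 -0.999
v -2.45 1.7 0.369
v -3.275 3.105 -0.702
v -3.605 3.055 -0.427
v -3.918 2.839 -0.222
v -4.161 2.496 -0.121
v -4.292 2.084 -0.143
v -4.287 1.675 -0.284
v -4.148 1.34 -0.519
v -3.899 1.136 -0.808
v -3.582 1.099 -1.1
v -3.254 1.235 -1.346
v -2.969 1.52 -1.502
v -2.778 1.906 -1.542
v -2.714 2.326 -1.459
v -2.787 2.706 -1.267
v -4.761 0.407 3.879
v -3.93 1.009 4.151
v -3.71 -0.669 3.049
v -2.879 -0.067 3.321
v -3.398 -0.622 4.063
v -4.047 0.043 4.576
v -3.593 0.297 2.624
v -4.242 0.962 3.137
v -3.208 0.941 3.375
v -3.087 0.373 4.265
v -4.553 -0.033 2.935
v -4.432 -0.601 3.825
v 0.774 -3.552 -3.51
v -0.504 -2.992 -2.487
v 0.665 -2.876 -4.015
v -0.612 -2.317 -2.991
v 1.892 -2.683 -2.589
v 0.615 -2.124 -1.565
v 1.784 -2.008 -3.093
v 0.506 -1.448 -2.07
v 2.002 -3.98 -2.115
v 2.528 -4.445 -1.461
v 1.846 -2.678 -1.064
v 2.373 -3.144 -0.41
v 2.907 -3.536 -2.53
v 3.434 -4.002 -1.876
v 2.752 -2.235 -1.479
v 3.278 -2.7 -0.825
f 2 1 4
f 2 4 3
f 4 1 5
f 4 5 3
f 5 1 6
f 5 6 3
f 6 1 7
f 6 7 3
f 7 1 8
f 7 8 3
f 8 1 9
f 8 9 3
f 9 1 10
f 9 10 3
f 10 1 11
f 10 11 3
f 11 1 12
f 11 12 3
f 12 1 13
f 12 13 3
f 13 1 2
f 13 2 3
f 15 14 17
f 15 17 16
f 17 14 18
f 17 18 16
f 18 14 19
f 18 19 16
f 19 14 20
f 19 20 16
f 20 14 21
f 20 21 16
f 21 14 22
f 21 22 16
f 22 14 23
f 22 23 16
f 23 14 24
f 23 24 16
f 24 14 25
f 24 25 16
f 25 14 26
f 25 26 16
f 26 14 27
f 26 27 16
f 27 14 28
f 27 28 16
f 28 14 29
f 28 29 16
f 29 14 30
f 29 30 16
f 30 14 15
f 30 15 16
f 31 42 36
f 31 36 32
f 31 32 38
f 31 38 41
f 31 41 42
f 32 36 40
f 36 42 35
f 42 41 33
f 41 38 37
f 38 32 39
f 34 40 35
f 34 35 33
f 34 33 37
f 34 37 39
f 34 39 40
f 35 40 36
f 33 35 42
f 37 33 41
f 39 37 38
f 40 39 32
f 44 46 43
f 47 44 43
f 43 46 45
f 45 47 43
f 44 50 46
f 48 44 47
f 48 50 44
f 46 50 45
f 49 47 45
f 45 50 49
f 49 48 47
f 50 48 49
f 52 54 51
f 55 52 51
f 51 54 53
f 53 55 51
f 52 58 54
f 56 52 55
f 56 58 52
f 54 58 53
f 57 55 53
f 53 58 57
f 57 56 55
f 58 56 57



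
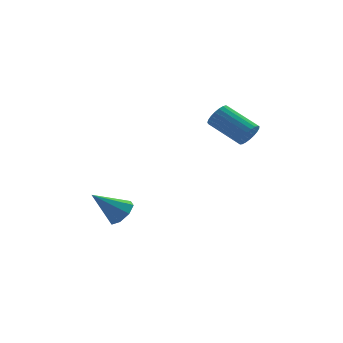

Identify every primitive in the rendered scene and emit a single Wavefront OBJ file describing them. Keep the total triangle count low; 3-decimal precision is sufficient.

v -2.678 -3.461 -2.597
v -2.204 -3.735 -2.07
v -3.922 -3.319 -1.403
v -2.178 -3.155 -2.113
v -2.446 -2.755 -2.439
v -2.849 -2.768 -2.858
v -3.153 -3.188 -3.124
v -3.178 -3.767 -3.081
v -2.91 -4.167 -2.755
v -2.507 -4.154 -2.336
v 2.642 -4.58 1.88
v 3.124 -4.44 2.277
v 2.101 -3.18 3.076
v 1.618 -3.32 2.68
v 3.17 -4.274 2.073
v 2.146 -3.014 2.873
v 3.124 -4.161 1.837
v 2.1 -2.901 2.637
v 2.995 -4.121 1.608
v 1.971 -2.86 2.407
v 2.804 -4.16 1.426
v 1.781 -2.899 2.225
v 2.586 -4.272 1.322
v 1.562 -3.011 2.122
v 2.377 -4.437 1.315
v 1.354 -3.176 2.115
v 2.214 -4.626 1.406
v 1.191 -3.366 2.206
v 2.125 -4.808 1.579
v 1.102 -3.548 2.378
v 2.126 -4.951 1.804
v 1.102 -3.69 2.603
v 2.215 -5.029 2.042
v 1.192 -3.769 2.841
v 2.379 -5.03 2.252
v 1.355 -3.769 3.051
v 2.587 -4.953 2.398
v 1.564 -3.692 3.197
v 2.806 -4.811 2.454
v 1.782 -3.551 3.254
v 2.996 -4.63 2.411
v 1.972 -3.37 3.211
f 2 1 4
f 2 4 3
f 4 1 5
f 4 5 3
f 5 1 6
f 5 6 3
f 6 1 7
f 6 7 3
f 7 1 8
f 7 8 3
f 8 1 9
f 8 9 3
f 9 1 10
f 9 10 3
f 10 1 2
f 10 2 3
f 12 11 15
f 12 15 13
f 13 15 16
f 13 16 14
f 15 11 17
f 15 17 16
f 16 17 18
f 16 18 14
f 17 11 19
f 17 19 18
f 18 19 20
f 18 20 14
f 19 11 21
f 19 21 20
f 20 21 22
f 20 22 14
f 21 11 23
f 21 23 22
f 22 23 24
f 22 24 14
f 23 11 25
f 23 25 24
f 24 25 26
f 24 26 14
f 25 11 27
f 25 27 26
f 26 27 28
f 26 28 14
f 27 11 29
f 27 29 28
f 28 29 30
f 28 30 14
f 29 11 31
f 29 31 30
f 30 31 32
f 30 32 14
f 31 11 33
f 31 33 32
f 32 33 34
f 32 34 14
f 33 11 35
f 33 35 34
f 34 35 36
f 34 36 14
f 35 11 37
f 35 37 36
f 36 37 38
f 36 38 14
f 37 11 39
f 37 39 38
f 38 39 40
f 38 40 14
f 39 11 41
f 39 41 40
f 40 41 42
f 40 42 14
f 41 11 12
f 41 12 42
f 42 12 13
f 42 13 14



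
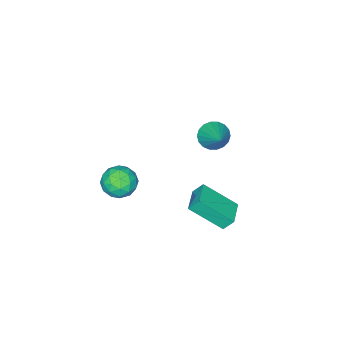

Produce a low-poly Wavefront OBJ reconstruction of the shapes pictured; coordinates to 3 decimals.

v 2.169 -3.043 -2.562
v 2.76 -3.202 -3.338
v 2.94 -4.178 -1.742
v 3.531 -4.337 -2.518
v 3.6 -3.493 -2.009
v 3.124 -2.791 -2.516
v 2.576 -4.589 -2.564
v 2.1 -3.887 -3.071
v 3.012 -4.157 -3.339
v 3.645 -3.48 -2.996
v 2.055 -3.9 -2.084
v 2.688 -3.223 -1.741
v 2.397 -3.022 -3.022
v 3.303 -4.358 -2.058
v 3.344 -3.861 -1.759
v 3.691 -3.955 -2.215
v 2.61 -2.781 -2.539
v 2.958 -2.875 -2.995
v 3.452 -3.046 -2.214
v 2.742 -4.505 -2.085
v 3.09 -4.599 -2.541
v 2.009 -3.425 -2.865
v 2.356 -3.519 -3.321
v 2.248 -4.334 -2.866
v 2.892 -3.678 -3.479
v 3.345 -4.345 -2.997
v 2.784 -4.493 -3.024
v 2.504 -4.081 -3.322
v 3.264 -3.28 -3.277
v 3.717 -3.947 -2.795
v 3.758 -3.451 -2.496
v 3.478 -3.038 -2.794
v 3.412 -3.841 -3.278
v 1.983 -3.433 -2.285
v 2.436 -4.1 -1.803
v 2.222 -4.342 -2.286
v 1.942 -3.929 -2.584
v 2.355 -3.035 -2.083
v 2.808 -3.702 -1.601
v 3.196 -3.299 -1.758
v 2.916 -2.887 -2.056
v 2.288 -3.539 -1.802
v 1.387 2.619 -1.031
v 2.244 1.195 0.252
v 2.507 3.335 -0.984
v 3.363 1.911 0.299
v 1.677 2.209 -1.679
v 2.533 0.785 -0.396
v 2.796 2.925 -1.632
v 3.653 1.501 -0.349
v 1.16 0.864 3.006
v 1.848 0.525 2.819
v 1.98 1.996 3.974
v 1.81 0.768 2.568
v 1.643 1.029 2.403
v 1.38 1.259 2.358
v 1.073 1.41 2.441
v 0.784 1.453 2.637
v 0.569 1.379 2.905
v 0.471 1.204 3.193
v 0.51 0.961 3.445
v 0.677 0.699 3.609
v 0.94 0.47 3.654
v 1.246 0.319 3.571
v 1.535 0.276 3.376
v 1.75 0.349 3.108
f 1 38 17
f 38 12 41
f 17 41 6
f 38 41 17
f 1 17 13
f 17 6 18
f 13 18 2
f 17 18 13
f 1 13 22
f 13 2 23
f 22 23 8
f 13 23 22
f 1 22 34
f 22 8 37
f 34 37 11
f 22 37 34
f 1 34 38
f 34 11 42
f 38 42 12
f 34 42 38
f 2 18 29
f 18 6 32
f 29 32 10
f 18 32 29
f 6 41 19
f 41 12 40
f 19 40 5
f 41 40 19
f 12 42 39
f 42 11 35
f 39 35 3
f 42 35 39
f 11 37 36
f 37 8 24
f 36 24 7
f 37 24 36
f 8 23 28
f 23 2 25
f 28 25 9
f 23 25 28
f 4 30 16
f 30 10 31
f 16 31 5
f 30 31 16
f 4 16 14
f 16 5 15
f 14 15 3
f 16 15 14
f 4 14 21
f 14 3 20
f 21 20 7
f 14 20 21
f 4 21 26
f 21 7 27
f 26 27 9
f 21 27 26
f 4 26 30
f 26 9 33
f 30 33 10
f 26 33 30
f 5 31 19
f 31 10 32
f 19 32 6
f 31 32 19
f 3 15 39
f 15 5 40
f 39 40 12
f 15 40 39
f 7 20 36
f 20 3 35
f 36 35 11
f 20 35 36
f 9 27 28
f 27 7 24
f 28 24 8
f 27 24 28
f 10 33 29
f 33 9 25
f 29 25 2
f 33 25 29
f 44 46 43
f 47 44 43
f 43 46 45
f 45 47 43
f 44 50 46
f 48 44 47
f 48 50 44
f 46 50 45
f 49 47 45
f 45 50 49
f 49 48 47
f 50 48 49
f 52 51 54
f 52 54 53
f 54 51 55
f 54 55 53
f 55 51 56
f 55 56 53
f 56 51 57
f 56 57 53
f 57 51 58
f 57 58 53
f 58 51 59
f 58 59 53
f 59 51 60
f 59 60 53
f 60 51 61
f 60 61 53
f 61 51 62
f 61 62 53
f 62 51 63
f 62 63 53
f 63 51 64
f 63 64 53
f 64 51 65
f 64 65 53
f 65 51 66
f 65 66 53
f 66 51 52
f 66 52 53



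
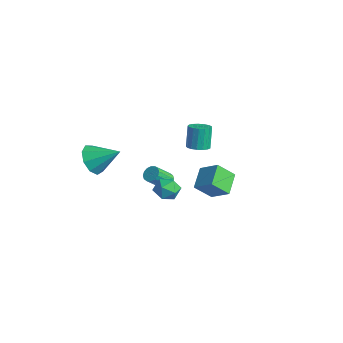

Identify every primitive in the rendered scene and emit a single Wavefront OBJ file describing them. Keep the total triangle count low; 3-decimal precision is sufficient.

v 1.422 -2.216 -1.301
v 1.754 -1.937 -1.052
v 1.809 -2.845 -0.11
v 1.478 -3.124 -0.359
v 1.523 -1.86 -0.964
v 1.578 -2.769 -0.022
v 1.265 -1.879 -0.967
v 1.32 -2.787 -0.025
v 1.049 -1.988 -1.059
v 1.104 -2.896 -0.117
v 0.933 -2.158 -1.216
v 0.988 -3.066 -0.274
v 0.948 -2.343 -1.396
v 1.004 -3.252 -0.454
v 1.091 -2.495 -1.55
v 1.146 -3.403 -0.608
v 1.322 -2.571 -1.638
v 1.377 -3.48 -0.696
v 1.58 -2.553 -1.635
v 1.635 -3.461 -0.693
v 1.796 -2.444 -1.543
v 1.851 -3.352 -0.601
v 1.912 -2.274 -1.386
v 1.967 -3.182 -0.444
v 1.896 -2.088 -1.206
v 1.952 -2.997 -0.264
v -3.275 -3.891 -2.076
v -2.916 -3.505 -2.938
v -2.225 -2.829 -1.164
v -3.465 -3.143 -2.728
v -3.925 -3.13 -2.213
v -4.081 -3.473 -1.634
v -3.86 -4.012 -1.262
v -3.365 -4.494 -1.271
v -2.828 -4.694 -1.657
v -2.5 -4.518 -2.239
v -2.535 -4.049 -2.745
v 4.081 -3.354 0.94
v 4.604 -3.574 0.44
v 3.196 -3.686 0.16
v 3.719 -3.906 -0.34
v 3.623 -4.294 0.303
v 4.169 -4.089 0.785
v 3.631 -3.171 -0.185
v 4.177 -2.966 0.297
v 4.326 -3.461 -0.255
v 4.321 -4.156 0.046
v 3.479 -3.104 0.554
v 3.474 -3.799 0.855
v -2.095 1.889 -2.536
v -1.611 1.511 -2.293
v -2 1.854 -0.982
v -2.485 2.231 -1.224
v -1.476 1.795 -2.327
v -1.865 2.138 -1.016
v -1.483 2.1 -2.409
v -1.872 2.443 -1.098
v -1.63 2.357 -2.52
v -2.019 2.699 -1.209
v -1.884 2.506 -2.634
v -2.273 2.849 -1.323
v -2.186 2.514 -2.726
v -2.575 2.857 -1.415
v -2.467 2.379 -2.774
v -2.857 2.721 -1.463
v -2.664 2.131 -2.768
v -3.053 2.474 -1.456
v -2.73 1.828 -2.708
v -3.119 2.171 -1.397
v -2.65 1.539 -2.609
v -3.039 1.882 -1.298
v -2.444 1.33 -2.493
v -2.833 1.672 -1.182
v -2.158 1.249 -2.387
v -2.547 1.591 -1.076
v -1.857 1.314 -2.315
v -2.246 1.657 -1.004
v 1.177 0.694 -3.955
v 0.889 -0.213 -3.011
v 0.315 1.6 -3.348
v 0.027 0.693 -2.404
v 2.173 1.147 -3.216
v 1.885 0.24 -2.272
v 1.311 2.053 -2.609
v 1.023 1.146 -1.665
f 2 1 5
f 2 5 3
f 3 5 6
f 3 6 4
f 5 1 7
f 5 7 6
f 6 7 8
f 6 8 4
f 7 1 9
f 7 9 8
f 8 9 10
f 8 10 4
f 9 1 11
f 9 11 10
f 10 11 12
f 10 12 4
f 11 1 13
f 11 13 12
f 12 13 14
f 12 14 4
f 13 1 15
f 13 15 14
f 14 15 16
f 14 16 4
f 15 1 17
f 15 17 16
f 16 17 18
f 16 18 4
f 17 1 19
f 17 19 18
f 18 19 20
f 18 20 4
f 19 1 21
f 19 21 20
f 20 21 22
f 20 22 4
f 21 1 23
f 21 23 22
f 22 23 24
f 22 24 4
f 23 1 25
f 23 25 24
f 24 25 26
f 24 26 4
f 25 1 2
f 25 2 26
f 26 2 3
f 26 3 4
f 28 27 30
f 28 30 29
f 30 27 31
f 30 31 29
f 31 27 32
f 31 32 29
f 32 27 33
f 32 33 29
f 33 27 34
f 33 34 29
f 34 27 35
f 34 35 29
f 35 27 36
f 35 36 29
f 36 27 37
f 36 37 29
f 37 27 28
f 37 28 29
f 38 49 43
f 38 43 39
f 38 39 45
f 38 45 48
f 38 48 49
f 39 43 47
f 43 49 42
f 49 48 40
f 48 45 44
f 45 39 46
f 41 47 42
f 41 42 40
f 41 40 44
f 41 44 46
f 41 46 47
f 42 47 43
f 40 42 49
f 44 40 48
f 46 44 45
f 47 46 39
f 51 50 54
f 51 54 52
f 52 54 55
f 52 55 53
f 54 50 56
f 54 56 55
f 55 56 57
f 55 57 53
f 56 50 58
f 56 58 57
f 57 58 59
f 57 59 53
f 58 50 60
f 58 60 59
f 59 60 61
f 59 61 53
f 60 50 62
f 60 62 61
f 61 62 63
f 61 63 53
f 62 50 64
f 62 64 63
f 63 64 65
f 63 65 53
f 64 50 66
f 64 66 65
f 65 66 67
f 65 67 53
f 66 50 68
f 66 68 67
f 67 68 69
f 67 69 53
f 68 50 70
f 68 70 69
f 69 70 71
f 69 71 53
f 70 50 72
f 70 72 71
f 71 72 73
f 71 73 53
f 72 50 74
f 72 74 73
f 73 74 75
f 73 75 53
f 74 50 76
f 74 76 75
f 75 76 77
f 75 77 53
f 76 50 51
f 76 51 77
f 77 51 52
f 77 52 53
f 79 81 78
f 82 79 78
f 78 81 80
f 80 82 78
f 79 85 81
f 83 79 82
f 83 85 79
f 81 85 80
f 84 82 80
f 80 85 84
f 84 83 82
f 85 83 84



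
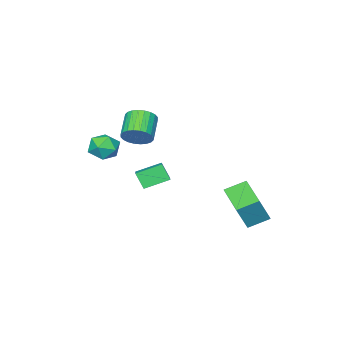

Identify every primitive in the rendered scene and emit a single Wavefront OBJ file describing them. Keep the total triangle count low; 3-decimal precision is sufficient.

v 0.753 -1.169 3.111
v 1.32 -1.714 3.305
v 0.334 -2.457 4.102
v -0.233 -1.911 3.909
v 1.353 -1.505 3.54
v 0.366 -2.248 4.337
v 1.294 -1.245 3.709
v 0.308 -1.988 4.507
v 1.153 -0.973 3.788
v 0.167 -1.716 4.585
v 0.951 -0.731 3.764
v -0.035 -1.474 4.561
v 0.719 -0.556 3.64
v -0.267 -1.299 4.438
v 0.493 -0.474 3.436
v -0.494 -1.217 4.233
v 0.305 -0.497 3.182
v -0.681 -1.24 3.98
v 0.186 -0.623 2.918
v -0.8 -1.366 3.715
v 0.154 -0.832 2.683
v -0.833 -1.575 3.48
v 0.212 -1.092 2.513
v -0.774 -1.835 3.311
v 0.353 -1.364 2.435
v -0.633 -2.107 3.232
v 0.555 -1.606 2.459
v -0.431 -2.349 3.256
v 0.787 -1.781 2.582
v -0.199 -2.524 3.38
v 1.014 -1.863 2.787
v 0.027 -2.606 3.584
v 1.201 -1.84 3.04
v 0.215 -2.583 3.838
v 1.313 -2.085 2.108
v 1.806 -2.487 1.481
v 0.834 -3.373 2.559
v 1.327 -3.775 1.932
v 1.726 -3.372 2.622
v 2.021 -2.576 2.344
v 0.619 -3.284 1.696
v 0.914 -2.488 1.418
v 1.377 -3.229 1.226
v 2.061 -3.283 1.799
v 0.579 -2.577 2.241
v 1.263 -2.631 2.814
v -3.722 2.607 -1.303
v -2.948 2.584 0.187
v -2.857 4.303 -1.727
v -2.083 4.28 -0.236
v -2.777 2 -1.804
v -2.003 1.977 -0.313
v -1.912 3.696 -2.227
v -1.138 3.673 -0.737
v 0.684 1.024 1.139
v 0.72 0.499 1.966
v 1.703 2.129 1.796
v 1.739 1.604 2.623
v 1.741 0.336 0.657
v 1.777 -0.189 1.484
v 2.76 1.441 1.314
v 2.796 0.916 2.141
f 2 1 5
f 2 5 3
f 3 5 6
f 3 6 4
f 5 1 7
f 5 7 6
f 6 7 8
f 6 8 4
f 7 1 9
f 7 9 8
f 8 9 10
f 8 10 4
f 9 1 11
f 9 11 10
f 10 11 12
f 10 12 4
f 11 1 13
f 11 13 12
f 12 13 14
f 12 14 4
f 13 1 15
f 13 15 14
f 14 15 16
f 14 16 4
f 15 1 17
f 15 17 16
f 16 17 18
f 16 18 4
f 17 1 19
f 17 19 18
f 18 19 20
f 18 20 4
f 19 1 21
f 19 21 20
f 20 21 22
f 20 22 4
f 21 1 23
f 21 23 22
f 22 23 24
f 22 24 4
f 23 1 25
f 23 25 24
f 24 25 26
f 24 26 4
f 25 1 27
f 25 27 26
f 26 27 28
f 26 28 4
f 27 1 29
f 27 29 28
f 28 29 30
f 28 30 4
f 29 1 31
f 29 31 30
f 30 31 32
f 30 32 4
f 31 1 33
f 31 33 32
f 32 33 34
f 32 34 4
f 33 1 2
f 33 2 34
f 34 2 3
f 34 3 4
f 35 46 40
f 35 40 36
f 35 36 42
f 35 42 45
f 35 45 46
f 36 40 44
f 40 46 39
f 46 45 37
f 45 42 41
f 42 36 43
f 38 44 39
f 38 39 37
f 38 37 41
f 38 41 43
f 38 43 44
f 39 44 40
f 37 39 46
f 41 37 45
f 43 41 42
f 44 43 36
f 48 50 47
f 51 48 47
f 47 50 49
f 49 51 47
f 48 54 50
f 52 48 51
f 52 54 48
f 50 54 49
f 53 51 49
f 49 54 53
f 53 52 51
f 54 52 53
f 56 58 55
f 59 56 55
f 55 58 57
f 57 59 55
f 56 62 58
f 60 56 59
f 60 62 56
f 58 62 57
f 61 59 57
f 57 62 61
f 61 60 59
f 62 60 61



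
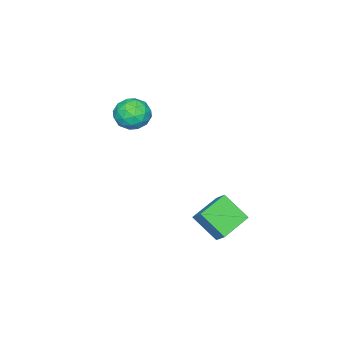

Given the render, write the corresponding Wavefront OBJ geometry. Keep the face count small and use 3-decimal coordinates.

v -4.55 -3.054 2.318
v -3.431 -2.936 2.533
v -4.409 -4.884 2.587
v -3.29 -4.766 2.802
v -4.062 -4.357 3.544
v -4.149 -3.227 3.378
v -3.691 -4.593 1.742
v -3.778 -3.463 1.576
v -2.9 -3.887 2.178
v -3.129 -3.742 3.291
v -4.711 -4.078 1.829
v -4.94 -3.933 2.942
v -4.003 -2.835 2.402
v -3.837 -4.985 2.718
v -4.291 -4.745 3.154
v -3.633 -4.676 3.28
v -4.425 -3.005 2.898
v -3.767 -2.936 3.025
v -4.138 -3.771 3.619
v -4.073 -4.884 2.095
v -3.415 -4.815 2.222
v -4.207 -3.144 1.84
v -3.549 -3.075 1.966
v -3.702 -4.049 1.501
v -3.033 -3.324 2.32
v -2.95 -4.4 2.477
v -3.185 -4.298 1.855
v -3.237 -3.634 1.757
v -3.168 -3.239 2.974
v -3.085 -4.314 3.132
v -3.539 -4.074 3.568
v -3.59 -3.409 3.47
v -2.855 -3.798 2.765
v -4.755 -3.506 1.988
v -4.672 -4.581 2.146
v -4.25 -4.411 1.65
v -4.301 -3.746 1.552
v -4.89 -3.42 2.643
v -4.807 -4.496 2.8
v -4.603 -4.186 3.363
v -4.655 -3.522 3.265
v -4.985 -4.022 2.355
v -3.552 3.384 -3.121
v -3.399 1.956 -1.773
v -3.266 4.079 -2.416
v -3.112 2.651 -1.069
v -1.628 3.109 -3.631
v -1.474 1.681 -2.284
v -1.341 3.804 -2.927
v -1.188 2.376 -1.579
f 1 38 17
f 38 12 41
f 17 41 6
f 38 41 17
f 1 17 13
f 17 6 18
f 13 18 2
f 17 18 13
f 1 13 22
f 13 2 23
f 22 23 8
f 13 23 22
f 1 22 34
f 22 8 37
f 34 37 11
f 22 37 34
f 1 34 38
f 34 11 42
f 38 42 12
f 34 42 38
f 2 18 29
f 18 6 32
f 29 32 10
f 18 32 29
f 6 41 19
f 41 12 40
f 19 40 5
f 41 40 19
f 12 42 39
f 42 11 35
f 39 35 3
f 42 35 39
f 11 37 36
f 37 8 24
f 36 24 7
f 37 24 36
f 8 23 28
f 23 2 25
f 28 25 9
f 23 25 28
f 4 30 16
f 30 10 31
f 16 31 5
f 30 31 16
f 4 16 14
f 16 5 15
f 14 15 3
f 16 15 14
f 4 14 21
f 14 3 20
f 21 20 7
f 14 20 21
f 4 21 26
f 21 7 27
f 26 27 9
f 21 27 26
f 4 26 30
f 26 9 33
f 30 33 10
f 26 33 30
f 5 31 19
f 31 10 32
f 19 32 6
f 31 32 19
f 3 15 39
f 15 5 40
f 39 40 12
f 15 40 39
f 7 20 36
f 20 3 35
f 36 35 11
f 20 35 36
f 9 27 28
f 27 7 24
f 28 24 8
f 27 24 28
f 10 33 29
f 33 9 25
f 29 25 2
f 33 25 29
f 44 46 43
f 47 44 43
f 43 46 45
f 45 47 43
f 44 50 46
f 48 44 47
f 48 50 44
f 46 50 45
f 49 47 45
f 45 50 49
f 49 48 47
f 50 48 49



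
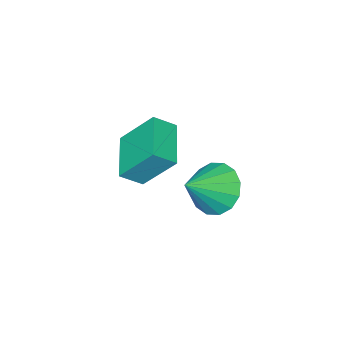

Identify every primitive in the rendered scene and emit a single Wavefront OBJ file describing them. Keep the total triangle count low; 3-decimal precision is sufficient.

v -0.485 3.505 2.314
v 0.041 3.701 1.585
v 0.665 3.435 3.126
v -0.068 4.123 1.776
v -0.288 4.38 2.11
v -0.562 4.403 2.499
v -0.815 4.184 2.839
v -0.98 3.784 3.038
v -1.012 3.309 3.042
v -0.903 2.886 2.852
v -0.682 2.629 2.517
v -0.408 2.607 2.128
v -0.155 2.825 1.789
v 0.009 3.226 1.59
v -0.978 -0.115 1.704
v -0.372 -0.483 2.209
v -1.473 0.83 2.989
v -0.867 0.462 3.493
v 0.087 1.038 1.267
v 0.693 0.67 1.771
v -0.408 1.983 2.551
v 0.198 1.615 3.056
f 2 1 4
f 2 4 3
f 4 1 5
f 4 5 3
f 5 1 6
f 5 6 3
f 6 1 7
f 6 7 3
f 7 1 8
f 7 8 3
f 8 1 9
f 8 9 3
f 9 1 10
f 9 10 3
f 10 1 11
f 10 11 3
f 11 1 12
f 11 12 3
f 12 1 13
f 12 13 3
f 13 1 14
f 13 14 3
f 14 1 2
f 14 2 3
f 16 18 15
f 19 16 15
f 15 18 17
f 17 19 15
f 16 22 18
f 20 16 19
f 20 22 16
f 18 22 17
f 21 19 17
f 17 22 21
f 21 20 19
f 22 20 21



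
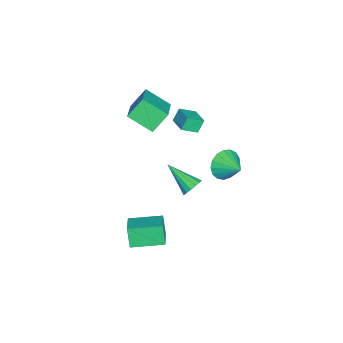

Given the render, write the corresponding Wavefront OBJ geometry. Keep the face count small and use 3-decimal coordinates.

v -3.539 -5.076 1.013
v -4.198 -4.347 2.052
v -3.26 -3.625 0.172
v -3.919 -2.896 1.211
v -1.681 -4.844 2.029
v -2.34 -4.115 3.068
v -1.402 -3.393 1.188
v -2.061 -2.664 2.227
v -1.153 -1.125 -3.338
v -0.622 -1.121 -2.899
v -1.967 -2.695 -2.342
v -0.864 -0.903 -2.753
v -1.184 -0.744 -2.764
v -1.495 -0.688 -2.929
v -1.715 -0.748 -3.203
v -1.785 -0.909 -3.514
v -1.685 -1.129 -3.778
v -1.443 -1.347 -3.924
v -1.123 -1.505 -3.913
v -0.811 -1.562 -3.748
v -0.591 -1.502 -3.473
v -0.522 -1.34 -3.162
v -3.219 0.331 -3.075
v -2.661 0.361 -3.917
v -2.381 1.329 -2.485
v -3.004 0.694 -3.993
v -3.395 0.943 -3.859
v -3.746 1.053 -3.545
v -3.977 0.997 -3.124
v -4.034 0.789 -2.692
v -3.904 0.476 -2.347
v -3.617 0.13 -2.169
v -3.239 -0.17 -2.199
v -2.856 -0.355 -2.429
v -2.557 -0.383 -2.808
v -2.409 -0.247 -3.247
v -2.447 0.021 -3.648
v 3.104 -3.695 -3.717
v 2.671 -3.927 -2.524
v 2.69 -1.873 -3.514
v 2.256 -2.104 -2.322
v 4.304 -3.476 -3.238
v 3.87 -3.707 -2.046
v 3.889 -1.653 -3.036
v 3.456 -1.885 -1.843
v -4.718 -1.637 -0.013
v -4.272 -2.489 0.541
v -3.776 -0.987 0.228
v -3.33 -1.839 0.782
v -4.33 -1.921 -0.762
v -3.884 -2.773 -0.208
v -3.388 -1.271 -0.521
v -2.942 -2.123 0.033
f 2 4 1
f 5 2 1
f 1 4 3
f 3 5 1
f 2 8 4
f 6 2 5
f 6 8 2
f 4 8 3
f 7 5 3
f 3 8 7
f 7 6 5
f 8 6 7
f 10 9 12
f 10 12 11
f 12 9 13
f 12 13 11
f 13 9 14
f 13 14 11
f 14 9 15
f 14 15 11
f 15 9 16
f 15 16 11
f 16 9 17
f 16 17 11
f 17 9 18
f 17 18 11
f 18 9 19
f 18 19 11
f 19 9 20
f 19 20 11
f 20 9 21
f 20 21 11
f 21 9 22
f 21 22 11
f 22 9 10
f 22 10 11
f 24 23 26
f 24 26 25
f 26 23 27
f 26 27 25
f 27 23 28
f 27 28 25
f 28 23 29
f 28 29 25
f 29 23 30
f 29 30 25
f 30 23 31
f 30 31 25
f 31 23 32
f 31 32 25
f 32 23 33
f 32 33 25
f 33 23 34
f 33 34 25
f 34 23 35
f 34 35 25
f 35 23 36
f 35 36 25
f 36 23 37
f 36 37 25
f 37 23 24
f 37 24 25
f 39 41 38
f 42 39 38
f 38 41 40
f 40 42 38
f 39 45 41
f 43 39 42
f 43 45 39
f 41 45 40
f 44 42 40
f 40 45 44
f 44 43 42
f 45 43 44
f 47 49 46
f 50 47 46
f 46 49 48
f 48 50 46
f 47 53 49
f 51 47 50
f 51 53 47
f 49 53 48
f 52 50 48
f 48 53 52
f 52 51 50
f 53 51 52



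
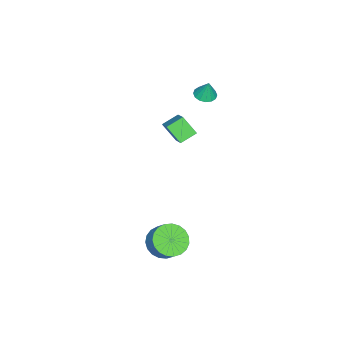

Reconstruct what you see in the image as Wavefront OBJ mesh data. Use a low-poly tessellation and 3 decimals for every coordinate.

v -3.949 0.958 3.158
v -3.551 1.502 2.968
v -3.771 1.242 4.342
v -3.888 1.634 2.987
v -4.241 1.585 3.052
v -4.516 1.368 3.145
v -4.639 1.041 3.242
v -4.577 0.692 3.316
v -4.347 0.414 3.348
v -4.01 0.282 3.33
v -3.657 0.331 3.265
v -3.382 0.548 3.172
v -3.259 0.875 3.075
v -3.321 1.224 3
v 3.127 1.265 -4.414
v 4.131 0.973 -4.756
v 4.597 1.603 -3.927
v 3.593 1.895 -3.586
v 4.054 1.352 -5.001
v 4.519 1.982 -4.172
v 3.817 1.716 -5.144
v 4.282 2.345 -4.315
v 3.46 2.002 -5.161
v 3.925 2.631 -4.332
v 3.046 2.16 -5.049
v 3.511 2.79 -4.22
v 2.646 2.164 -4.827
v 3.111 2.794 -3.998
v 2.329 2.012 -4.534
v 2.794 2.642 -3.705
v 2.15 1.732 -4.22
v 2.616 2.361 -3.391
v 2.14 1.37 -3.94
v 2.606 2 -3.111
v 2.301 0.99 -3.742
v 2.767 1.62 -2.913
v 2.605 0.658 -3.66
v 3.07 1.288 -2.831
v 2.999 0.431 -3.709
v 3.464 1.061 -2.88
v 3.415 0.348 -3.879
v 3.881 0.978 -3.051
v 3.782 0.424 -4.143
v 4.247 1.053 -3.314
v 4.035 0.645 -4.453
v 4.5 1.274 -3.624
v -2.944 -1.319 0.507
v -3.738 -0.641 0.989
v -2.74 -0.377 -0.482
v -3.534 0.301 0.001
v -1.506 -0.441 1.639
v -2.3 0.237 2.122
v -1.302 0.501 0.651
v -2.096 1.179 1.133
f 2 1 4
f 2 4 3
f 4 1 5
f 4 5 3
f 5 1 6
f 5 6 3
f 6 1 7
f 6 7 3
f 7 1 8
f 7 8 3
f 8 1 9
f 8 9 3
f 9 1 10
f 9 10 3
f 10 1 11
f 10 11 3
f 11 1 12
f 11 12 3
f 12 1 13
f 12 13 3
f 13 1 14
f 13 14 3
f 14 1 2
f 14 2 3
f 16 15 19
f 16 19 17
f 17 19 20
f 17 20 18
f 19 15 21
f 19 21 20
f 20 21 22
f 20 22 18
f 21 15 23
f 21 23 22
f 22 23 24
f 22 24 18
f 23 15 25
f 23 25 24
f 24 25 26
f 24 26 18
f 25 15 27
f 25 27 26
f 26 27 28
f 26 28 18
f 27 15 29
f 27 29 28
f 28 29 30
f 28 30 18
f 29 15 31
f 29 31 30
f 30 31 32
f 30 32 18
f 31 15 33
f 31 33 32
f 32 33 34
f 32 34 18
f 33 15 35
f 33 35 34
f 34 35 36
f 34 36 18
f 35 15 37
f 35 37 36
f 36 37 38
f 36 38 18
f 37 15 39
f 37 39 38
f 38 39 40
f 38 40 18
f 39 15 41
f 39 41 40
f 40 41 42
f 40 42 18
f 41 15 43
f 41 43 42
f 42 43 44
f 42 44 18
f 43 15 45
f 43 45 44
f 44 45 46
f 44 46 18
f 45 15 16
f 45 16 46
f 46 16 17
f 46 17 18
f 48 50 47
f 51 48 47
f 47 50 49
f 49 51 47
f 48 54 50
f 52 48 51
f 52 54 48
f 50 54 49
f 53 51 49
f 49 54 53
f 53 52 51
f 54 52 53



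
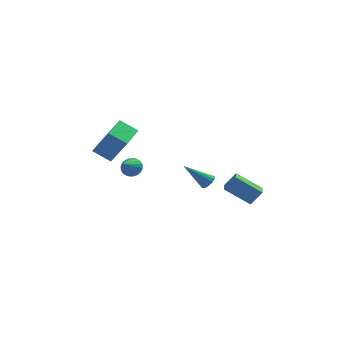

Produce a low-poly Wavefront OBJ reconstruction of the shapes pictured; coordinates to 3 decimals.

v -1.838 -2.222 0.287
v -1.615 -1.93 0.761
v -2.282 -3.158 1.073
v -1.862 -1.83 0.741
v -2.104 -1.808 0.63
v -2.293 -1.868 0.452
v -2.393 -1.998 0.241
v -2.382 -2.172 0.039
v -2.264 -2.357 -0.113
v -2.062 -2.514 -0.187
v -1.815 -2.614 -0.167
v -1.573 -2.636 -0.056
v -1.383 -2.576 0.122
v -1.284 -2.446 0.333
v -1.294 -2.272 0.535
v -1.412 -2.088 0.688
v -3.889 1.973 -0.795
v -3.015 1.519 0.783
v -3.285 3.579 -0.668
v -2.411 3.125 0.91
v -2.909 1.655 -1.43
v -2.035 1.201 0.148
v -2.305 3.261 -1.303
v -1.431 2.807 0.275
v 2.259 1.279 -2.921
v 2.569 1.532 -2.604
v 0.941 1.361 -1.699
v 2.46 1.709 -2.734
v 2.306 1.787 -2.906
v 2.14 1.748 -3.081
v 2.002 1.602 -3.22
v 1.923 1.382 -3.291
v 1.921 1.139 -3.276
v 1.997 0.927 -3.181
v 2.132 0.796 -3.026
v 2.297 0.776 -2.847
v 2.453 0.871 -2.685
v 2.565 1.059 -2.577
v 2.606 1.298 -2.548
v 4.222 -2.524 -2.407
v 2.869 -2.233 -1.436
v 4.291 -1.72 -2.551
v 2.939 -1.429 -1.58
v 4.821 -2.431 -1.6
v 3.469 -2.14 -0.629
v 4.891 -1.627 -1.744
v 3.538 -1.336 -0.773
f 2 1 4
f 2 4 3
f 4 1 5
f 4 5 3
f 5 1 6
f 5 6 3
f 6 1 7
f 6 7 3
f 7 1 8
f 7 8 3
f 8 1 9
f 8 9 3
f 9 1 10
f 9 10 3
f 10 1 11
f 10 11 3
f 11 1 12
f 11 12 3
f 12 1 13
f 12 13 3
f 13 1 14
f 13 14 3
f 14 1 15
f 14 15 3
f 15 1 16
f 15 16 3
f 16 1 2
f 16 2 3
f 18 20 17
f 21 18 17
f 17 20 19
f 19 21 17
f 18 24 20
f 22 18 21
f 22 24 18
f 20 24 19
f 23 21 19
f 19 24 23
f 23 22 21
f 24 22 23
f 26 25 28
f 26 28 27
f 28 25 29
f 28 29 27
f 29 25 30
f 29 30 27
f 30 25 31
f 30 31 27
f 31 25 32
f 31 32 27
f 32 25 33
f 32 33 27
f 33 25 34
f 33 34 27
f 34 25 35
f 34 35 27
f 35 25 36
f 35 36 27
f 36 25 37
f 36 37 27
f 37 25 38
f 37 38 27
f 38 25 39
f 38 39 27
f 39 25 26
f 39 26 27
f 41 43 40
f 44 41 40
f 40 43 42
f 42 44 40
f 41 47 43
f 45 41 44
f 45 47 41
f 43 47 42
f 46 44 42
f 42 47 46
f 46 45 44
f 47 45 46



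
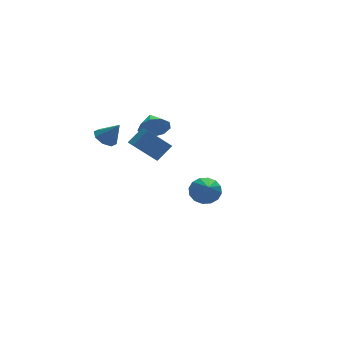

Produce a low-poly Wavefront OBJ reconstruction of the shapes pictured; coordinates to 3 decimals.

v -1.774 -2.637 2.92
v -1.252 -2.492 2.359
v -1.626 -1.703 3.3
v -1.739 -2.348 2.196
v -2.243 -2.34 2.372
v -2.527 -2.471 2.804
v -2.459 -2.68 3.29
v -2.071 -2.869 3.603
v -1.543 -2.949 3.596
v -1.124 -2.884 3.273
v -1.009 -2.703 2.784
v 2.04 0.382 -3.583
v 2.36 0.789 -2.947
v 1.68 -0.842 -2.617
v 1.951 0.903 -2.955
v 1.566 0.877 -3.132
v 1.308 0.718 -3.429
v 1.246 0.47 -3.767
v 1.396 0.198 -4.056
v 1.72 -0.025 -4.218
v 2.128 -0.139 -4.21
v 2.514 -0.113 -4.034
v 2.772 0.046 -3.736
v 2.834 0.294 -3.398
v 2.683 0.566 -3.109
v -3.041 0.475 1.04
v -2.465 0.693 0.805
v -2.479 0.025 2
v -2.695 1.034 1.099
v -3.128 1.047 1.359
v -3.51 0.725 1.432
v -3.618 0.257 1.276
v -3.388 -0.084 0.981
v -2.955 -0.097 0.722
v -2.573 0.225 0.648
v -2.839 -3.912 2.205
v -2.246 -3.96 1.598
v -1.488 -3.836 2.329
v -2.081 -3.788 2.935
v -2.408 -3.407 1.673
v -1.651 -3.283 2.404
v -2.773 -3.09 1.997
v -2.015 -2.967 2.728
v -3.168 -3.158 2.418
v -2.41 -3.034 3.149
v -3.409 -3.578 2.739
v -2.652 -3.455 3.47
v -3.383 -4.155 2.81
v -2.626 -4.031 3.541
v -3.103 -4.618 2.598
v -2.345 -4.494 3.329
v -2.699 -4.75 2.201
v -1.941 -4.627 2.932
v -2.36 -4.49 1.806
v -1.603 -4.367 2.537
f 2 1 4
f 2 4 3
f 4 1 5
f 4 5 3
f 5 1 6
f 5 6 3
f 6 1 7
f 6 7 3
f 7 1 8
f 7 8 3
f 8 1 9
f 8 9 3
f 9 1 10
f 9 10 3
f 10 1 11
f 10 11 3
f 11 1 2
f 11 2 3
f 13 12 15
f 13 15 14
f 15 12 16
f 15 16 14
f 16 12 17
f 16 17 14
f 17 12 18
f 17 18 14
f 18 12 19
f 18 19 14
f 19 12 20
f 19 20 14
f 20 12 21
f 20 21 14
f 21 12 22
f 21 22 14
f 22 12 23
f 22 23 14
f 23 12 24
f 23 24 14
f 24 12 25
f 24 25 14
f 25 12 13
f 25 13 14
f 27 26 29
f 27 29 28
f 29 26 30
f 29 30 28
f 30 26 31
f 30 31 28
f 31 26 32
f 31 32 28
f 32 26 33
f 32 33 28
f 33 26 34
f 33 34 28
f 34 26 35
f 34 35 28
f 35 26 27
f 35 27 28
f 37 36 40
f 37 40 38
f 38 40 41
f 38 41 39
f 40 36 42
f 40 42 41
f 41 42 43
f 41 43 39
f 42 36 44
f 42 44 43
f 43 44 45
f 43 45 39
f 44 36 46
f 44 46 45
f 45 46 47
f 45 47 39
f 46 36 48
f 46 48 47
f 47 48 49
f 47 49 39
f 48 36 50
f 48 50 49
f 49 50 51
f 49 51 39
f 50 36 52
f 50 52 51
f 51 52 53
f 51 53 39
f 52 36 54
f 52 54 53
f 53 54 55
f 53 55 39
f 54 36 37
f 54 37 55
f 55 37 38
f 55 38 39

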